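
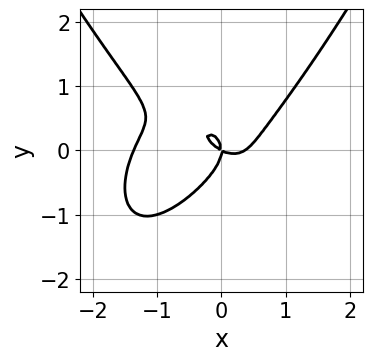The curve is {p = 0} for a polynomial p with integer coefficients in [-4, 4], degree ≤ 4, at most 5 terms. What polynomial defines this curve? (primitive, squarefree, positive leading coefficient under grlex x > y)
2*x^4 + 2*x^3 - 3*y^3 - x^2 - 2*x*y

(a) The degree is 4 — a generic line meets the curve in up to 4 points.
(b) Checking where it meets the axes: one y-axis crossing is at y = 0; it meets the x-axis at x = 0 (among the integer gridlines).
(c) Assembling these constraints gives the stated polynomial.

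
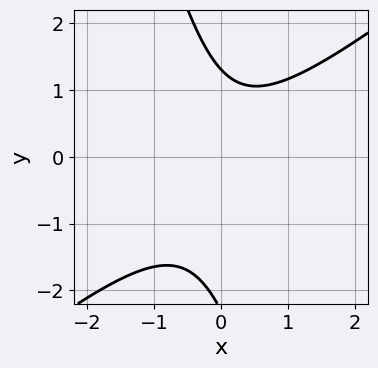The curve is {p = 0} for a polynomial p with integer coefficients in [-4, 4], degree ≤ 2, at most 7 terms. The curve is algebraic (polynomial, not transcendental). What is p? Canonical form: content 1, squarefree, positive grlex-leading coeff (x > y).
3*x^2 - 3*x*y - y^2 - y + 3

Degree: no degree-1 curve has this shape, so deg p = 2.
Against the integer gridlines: it misses every integer gridline on the x-axis.
Matching integer coefficients to the picture gives p.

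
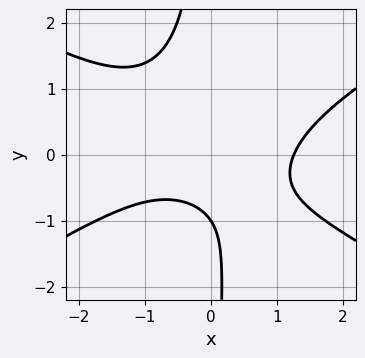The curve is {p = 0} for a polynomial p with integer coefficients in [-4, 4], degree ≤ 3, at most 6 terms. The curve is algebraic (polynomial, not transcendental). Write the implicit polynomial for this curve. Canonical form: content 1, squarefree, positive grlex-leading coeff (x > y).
(a) deg p = 3.
(b) From the visible intercepts: it meets the y-axis at y = -1 (among the integer gridlines).
(c) Putting this together gives p.

x^3 - 3*x*y^2 - 2*y - 2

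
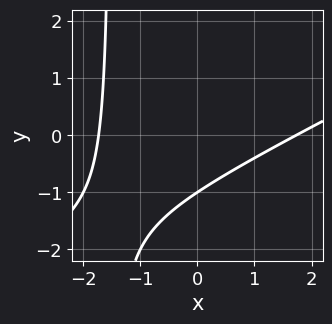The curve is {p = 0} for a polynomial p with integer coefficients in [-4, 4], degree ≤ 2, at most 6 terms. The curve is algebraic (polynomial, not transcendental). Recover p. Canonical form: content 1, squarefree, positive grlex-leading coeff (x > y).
(a) deg p = 2. No degree-1 curve has this shape.
(b) Reading off the gridlines: it meets the y-axis at y = -1 (among the integer gridlines).
(c) Matching integer coefficients to the picture gives p.

x^2 - 2*x*y - 3*y - 3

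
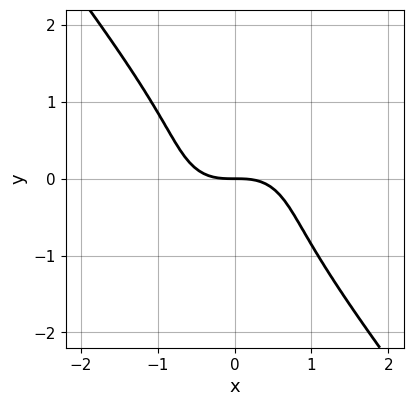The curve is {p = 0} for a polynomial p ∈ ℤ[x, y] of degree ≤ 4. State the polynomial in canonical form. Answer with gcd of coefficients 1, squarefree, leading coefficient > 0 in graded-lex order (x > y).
1. deg p = 3. A generic line meets the curve in up to 3 points.
2. Against the integer gridlines: one y-axis crossing is at y = 0; one x-axis crossing is at x = 0.
3. Putting this together gives p.

3*x^3 + 2*x*y^2 + 3*y^3 + 3*y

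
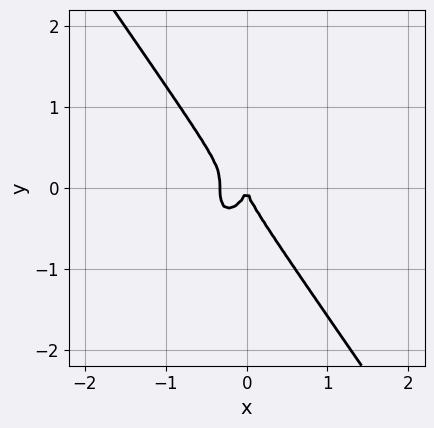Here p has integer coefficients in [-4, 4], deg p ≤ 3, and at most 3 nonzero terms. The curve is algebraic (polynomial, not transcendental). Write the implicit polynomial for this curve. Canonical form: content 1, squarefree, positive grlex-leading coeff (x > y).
3*x^3 + y^3 + x^2

The degree is 3 — no degree-2 curve has this shape.
Checking where it meets the axes: it crosses the y-axis at the gridline y = 0; it crosses the x-axis at the gridline x = 0.
Putting this together gives p.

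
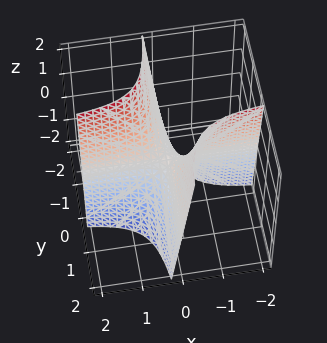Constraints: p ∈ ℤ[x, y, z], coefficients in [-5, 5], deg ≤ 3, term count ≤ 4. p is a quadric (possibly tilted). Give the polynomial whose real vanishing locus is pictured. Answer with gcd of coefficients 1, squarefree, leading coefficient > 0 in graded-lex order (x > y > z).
First, degree: a generic line meets the surface in up to 2 points, so deg p = 2.
Then, from the visible intercepts: it meets the z-axis at z = 0 (among the integer gridlines); the visible x-axis segment lies entirely on the surface; the visible y-axis segment lies entirely on the surface.
Finally, putting this together gives p.

4*x*y + z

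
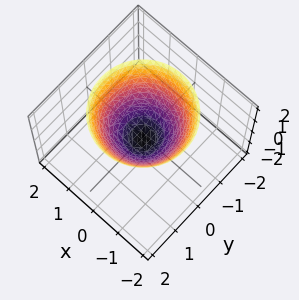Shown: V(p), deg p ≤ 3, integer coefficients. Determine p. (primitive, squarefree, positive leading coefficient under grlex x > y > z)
3*x^2 + 3*y^2 - 3*z - 1

(a) The degree is 2 — no degree-1 surface has this shape.
(b) Symmetry: every cross-section ⟂ z is a circle, so x, y appear only via x² + y².
(c) From the axis intercepts and sections: a circular section at z = 0 has radius between 0 and 1.
(d) Fitting integer coefficients to these (and the overall shape) gives p.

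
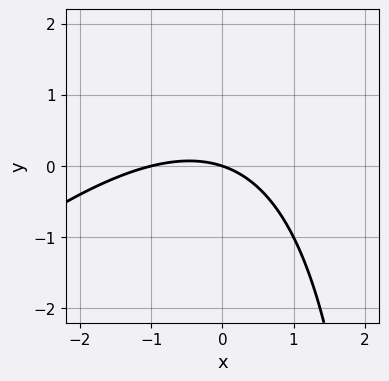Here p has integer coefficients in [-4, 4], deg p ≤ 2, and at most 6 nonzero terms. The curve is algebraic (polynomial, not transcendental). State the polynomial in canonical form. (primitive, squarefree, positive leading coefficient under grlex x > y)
x^2 - x*y + x + 3*y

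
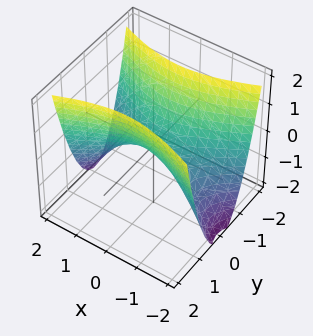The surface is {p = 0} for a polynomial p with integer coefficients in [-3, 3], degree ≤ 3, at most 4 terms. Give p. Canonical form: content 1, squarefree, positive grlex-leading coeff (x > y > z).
x^2 - 3*y^2 + 2*z

The degree is 2 — a hyperbolic paraboloid; a quadric.
Symmetries: it's symmetric under y → −y, forcing even powers of y; the x ↦ −x reflection is a symmetry, so x appears only in even powers.
Against the integer gridlines: one y-axis crossing is at y = 0; it meets the x-axis at x = 0 (among the integer gridlines); one z-axis crossing is at z = 0.
Assembling these constraints gives the stated polynomial.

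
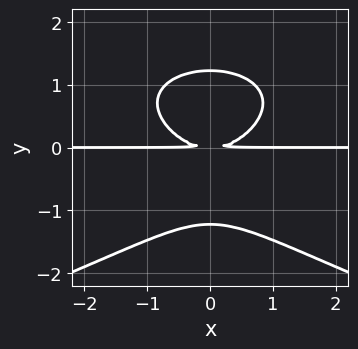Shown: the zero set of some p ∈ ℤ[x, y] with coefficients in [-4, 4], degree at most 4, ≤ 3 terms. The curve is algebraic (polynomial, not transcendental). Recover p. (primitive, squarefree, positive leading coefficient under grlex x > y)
2*y^4 + 2*x^2*y - 3*y^2

First, deg p = 4. A generic line meets the curve in up to 4 points.
Then, symmetries: it's symmetric under x → −x, forcing even powers of x.
Then, from the axis intercepts and sections: the visible x-axis segment lies entirely on the curve.
Finally, the integer polynomial consistent with all of this is the stated p.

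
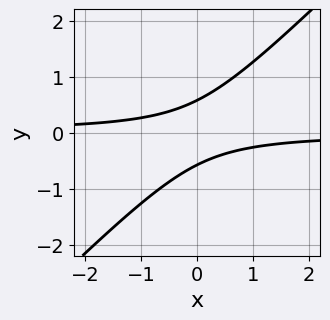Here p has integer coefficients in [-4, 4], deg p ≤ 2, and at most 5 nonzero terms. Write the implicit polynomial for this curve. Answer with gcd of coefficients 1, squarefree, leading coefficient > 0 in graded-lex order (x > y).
(a) deg p = 2. No degree-1 curve has this shape.
(b) Reading off the gridlines: no x-intercept at any integer in the box.
(c) Assembling these constraints gives the stated polynomial.

3*x*y - 3*y^2 + 1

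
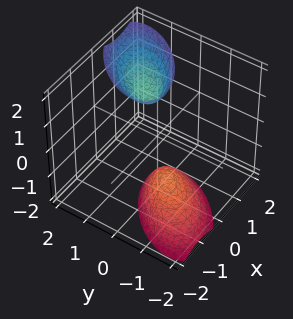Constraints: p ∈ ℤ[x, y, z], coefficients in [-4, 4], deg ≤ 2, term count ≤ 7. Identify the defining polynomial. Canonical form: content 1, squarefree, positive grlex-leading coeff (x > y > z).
3*x^2 - 3*x*y + 3*y^2 - 2*y*z - z^2 + 2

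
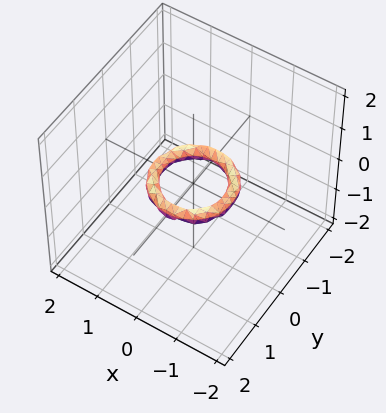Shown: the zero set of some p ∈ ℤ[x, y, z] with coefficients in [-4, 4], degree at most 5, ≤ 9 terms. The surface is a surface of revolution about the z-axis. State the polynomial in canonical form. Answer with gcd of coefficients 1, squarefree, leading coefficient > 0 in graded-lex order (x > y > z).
2*x^4 + 4*x^2*y^2 + 2*y^4 - 3*x^2 - 3*y^2 + 3*z^2 + 1

First, deg p = 4. The shape is more complex than any degree-3 surface.
Next, symmetries: rotational symmetry about the z-axis ⇒ p depends on x, y only through x² + y².
Next, against the integer gridlines: the y-axis gridline crossings are at y ∈ {-1, 1}; the x-axis gridline crossings are at x ∈ {-1, 1}.
Finally, putting this together gives p.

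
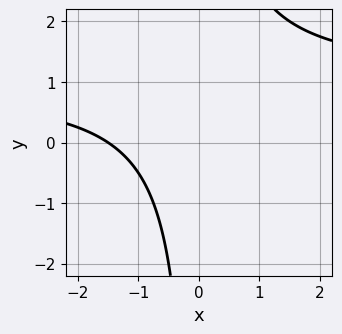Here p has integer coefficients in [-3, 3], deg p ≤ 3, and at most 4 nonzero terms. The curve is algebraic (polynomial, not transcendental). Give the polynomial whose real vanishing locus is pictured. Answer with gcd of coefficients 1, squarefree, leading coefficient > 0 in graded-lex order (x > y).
2*x*y - 2*x - 3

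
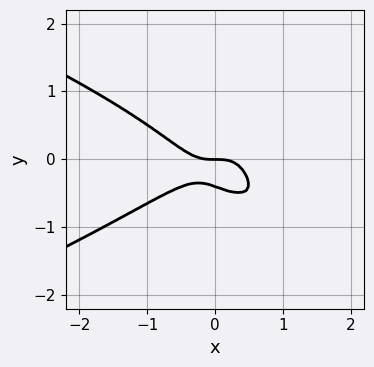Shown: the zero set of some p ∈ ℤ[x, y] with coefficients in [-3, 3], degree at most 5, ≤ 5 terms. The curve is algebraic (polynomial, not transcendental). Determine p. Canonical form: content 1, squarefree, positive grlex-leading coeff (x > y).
3*y^4 + 2*x^3 - 3*x*y^2 + 2*y^2 + y

First, deg p = 4. No degree-3 curve has this shape.
Then, against the integer gridlines: it meets the y-axis at y = 0 (among the integer gridlines); it meets the x-axis at x = 0 (among the integer gridlines).
Finally, matching integer coefficients to the picture gives p.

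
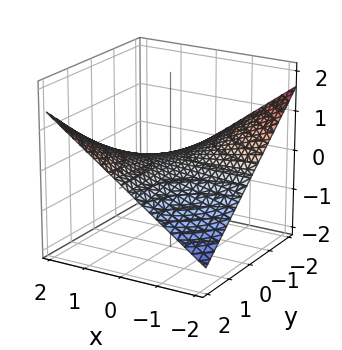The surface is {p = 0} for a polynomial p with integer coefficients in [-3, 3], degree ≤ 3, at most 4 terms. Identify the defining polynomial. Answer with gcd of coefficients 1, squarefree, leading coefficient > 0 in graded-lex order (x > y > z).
x*y - 3*z

deg p = 2. A hyperbolic paraboloid; a quadric.
From the visible intercepts: every point of the y-axis in the box is on the surface; one z-axis crossing is at z = 0; every point of the x-axis in the box is on the surface.
These observations pin down the coefficients.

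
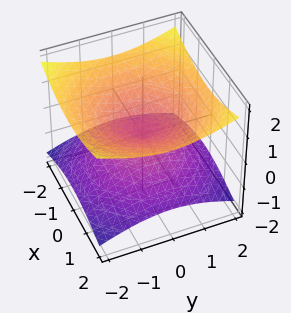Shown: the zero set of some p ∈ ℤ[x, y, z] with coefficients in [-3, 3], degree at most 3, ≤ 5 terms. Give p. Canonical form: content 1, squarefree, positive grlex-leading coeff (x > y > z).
x^2 + y^2 - 3*z^2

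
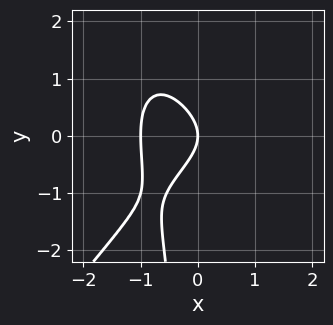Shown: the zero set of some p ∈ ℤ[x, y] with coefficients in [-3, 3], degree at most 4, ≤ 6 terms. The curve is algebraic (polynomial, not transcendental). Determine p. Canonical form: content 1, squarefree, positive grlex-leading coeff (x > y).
2*x^4 - x*y^3 + x*y^2 + 2*y^2 + 2*x

Degree: the shape is more complex than any degree-3 curve, so deg p = 4.
Reading off the gridlines: one y-axis crossing is at y = 0; among the integer gridlines, it crosses the x-axis at x ∈ {-1, 0}.
The integer polynomial consistent with all of this is the stated p.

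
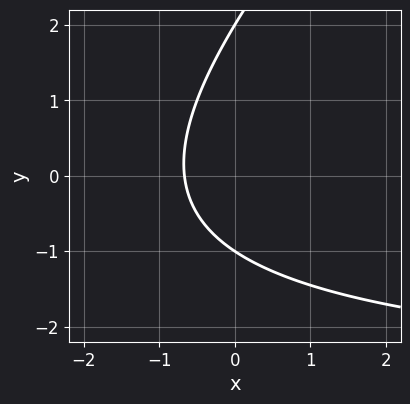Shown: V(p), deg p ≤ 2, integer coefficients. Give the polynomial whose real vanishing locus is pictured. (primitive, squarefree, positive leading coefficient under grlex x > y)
(a) Degree: a generic line meets the curve in up to 2 points, so deg p = 2.
(b) Observable constraints: the y-axis gridline crossings are at y ∈ {-1, 2}.
(c) These observations pin down the coefficients.

x*y - y^2 + 3*x + y + 2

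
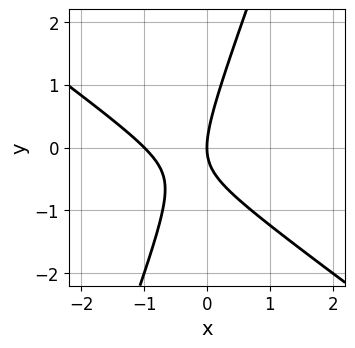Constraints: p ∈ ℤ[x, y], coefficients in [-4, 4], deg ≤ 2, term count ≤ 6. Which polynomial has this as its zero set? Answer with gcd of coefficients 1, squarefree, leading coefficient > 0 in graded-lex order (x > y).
2*x^2 + 2*x*y - y^2 + 2*x

1. Degree: a generic line meets the curve in up to 2 points, so deg p = 2.
2. Observable constraints: among the integer gridlines, it crosses the x-axis at x ∈ {-1, 0}; one y-axis crossing is at y = 0.
3. Matching integer coefficients to the picture gives p.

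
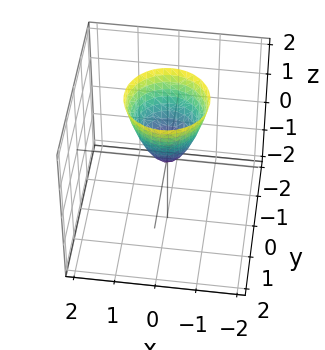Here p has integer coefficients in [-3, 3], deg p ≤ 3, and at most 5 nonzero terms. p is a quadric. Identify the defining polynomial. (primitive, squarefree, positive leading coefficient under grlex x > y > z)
First, degree: a single bowl opening along one axis; a quadric, so deg p = 2.
Next, symmetry: every cross-section ⟂ z is a circle, so x, y appear only via x² + y².
Then, against the integer gridlines: a circular section at z = 1 has radius between 0 and 1; it meets the y-axis at y = 0 (among the integer gridlines); one z-axis crossing is at z = 0; it crosses the x-axis at the gridline x = 0.
Finally, together with the visible shape, these determine p as stated.

2*x^2 + 2*y^2 - z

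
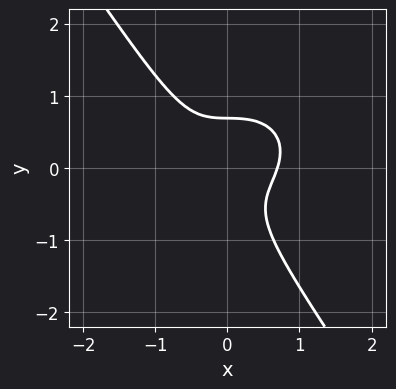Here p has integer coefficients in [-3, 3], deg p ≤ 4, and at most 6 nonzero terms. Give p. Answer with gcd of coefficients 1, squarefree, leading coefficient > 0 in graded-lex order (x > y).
3*x^3 + 3*x*y^2 + 3*y^3 - 2*x*y - 1

1. deg p = 3. No degree-2 curve has this shape.
2. Putting this together gives p.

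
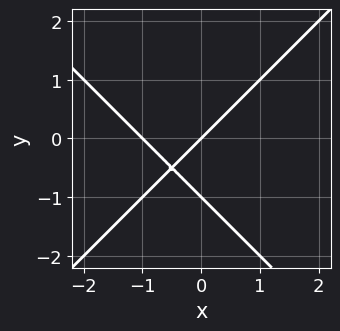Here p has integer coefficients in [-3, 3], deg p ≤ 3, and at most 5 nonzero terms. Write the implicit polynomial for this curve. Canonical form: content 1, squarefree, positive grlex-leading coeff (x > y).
(a) Degree: no degree-1 curve has this shape, so deg p = 2.
(b) From the axis intercepts and sections: among the integer gridlines, it crosses the x-axis at x ∈ {-1, 0}; among the integer gridlines, it crosses the y-axis at y ∈ {-1, 0}.
(c) Together with the visible shape, these determine p as stated.

x^2 - y^2 + x - y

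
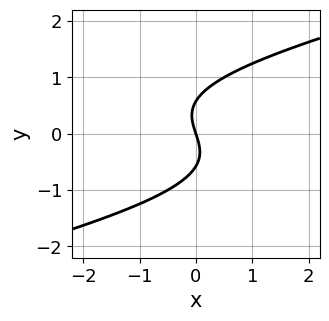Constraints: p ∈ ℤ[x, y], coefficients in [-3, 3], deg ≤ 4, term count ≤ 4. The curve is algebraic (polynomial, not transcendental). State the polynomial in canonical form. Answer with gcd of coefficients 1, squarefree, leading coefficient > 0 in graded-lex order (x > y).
1. deg p = 3.
2. Observable constraints: it crosses the x-axis at the gridline x = 0; one y-axis crossing is at y = 0.
3. Together with the visible shape, these determine p as stated.

x*y^2 - 3*y^3 + 3*x + y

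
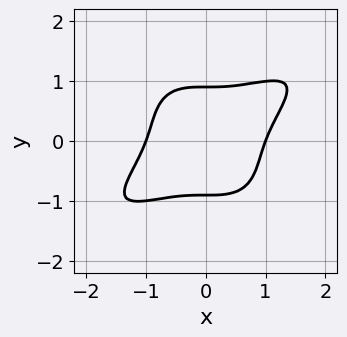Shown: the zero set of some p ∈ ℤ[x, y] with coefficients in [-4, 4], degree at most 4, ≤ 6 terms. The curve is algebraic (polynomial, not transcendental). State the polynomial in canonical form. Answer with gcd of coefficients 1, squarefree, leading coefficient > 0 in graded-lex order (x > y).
The degree is 4 — a generic line meets the curve in up to 4 points.
From the axis intercepts and sections: the x-axis gridline crossings are at x ∈ {-1, 1}.
Solving for integer coefficients yields p as stated.

2*x^4 - 3*x^3*y + 3*y^4 - 2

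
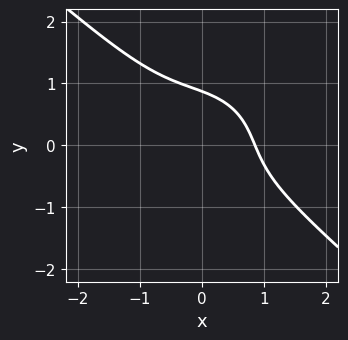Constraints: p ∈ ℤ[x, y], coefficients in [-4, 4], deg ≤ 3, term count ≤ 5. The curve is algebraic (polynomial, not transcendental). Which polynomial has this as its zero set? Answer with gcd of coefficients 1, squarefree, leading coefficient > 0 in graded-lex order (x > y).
The degree is 3 — a generic line meets the curve in up to 3 points.
Matching integer coefficients to the picture gives p.

2*x^3 + 3*y^3 + x^2 + 3*x*y - 2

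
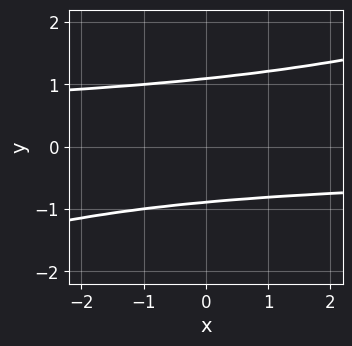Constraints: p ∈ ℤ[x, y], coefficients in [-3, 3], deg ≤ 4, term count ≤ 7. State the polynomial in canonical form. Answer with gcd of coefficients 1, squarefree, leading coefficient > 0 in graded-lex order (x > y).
deg p = 4. The shape is more complex than any degree-3 curve.
From the axis intercepts and sections: no x-intercept at any integer in the box.
Putting this together gives p.

x*y^3 - 3*y^4 + y^2 + y + 2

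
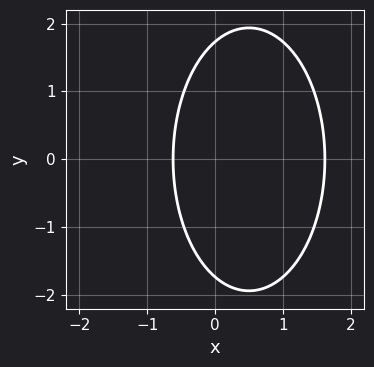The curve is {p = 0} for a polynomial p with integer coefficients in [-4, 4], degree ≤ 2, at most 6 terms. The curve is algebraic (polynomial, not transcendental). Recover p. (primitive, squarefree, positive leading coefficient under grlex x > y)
3*x^2 + y^2 - 3*x - 3

1. Degree: no degree-1 curve has this shape, so deg p = 2.
2. Symmetries: the y ↦ −y reflection is a symmetry, so y appears only in even powers.
3. Solving for integer coefficients yields p as stated.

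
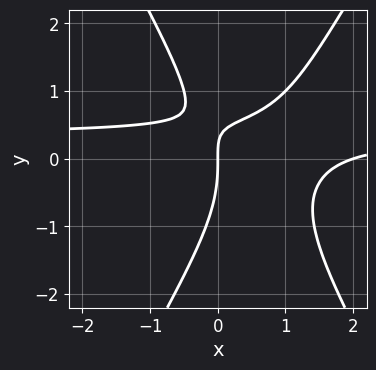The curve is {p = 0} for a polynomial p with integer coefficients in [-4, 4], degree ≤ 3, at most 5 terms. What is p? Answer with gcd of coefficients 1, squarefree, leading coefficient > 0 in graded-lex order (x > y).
(a) deg p = 3.
(b) Reading off the gridlines: among the integer gridlines, it crosses the x-axis at x ∈ {0, 2}; it crosses the y-axis at the gridline y = 0.
(c) The integer polynomial consistent with all of this is the stated p.

3*x^2*y - y^3 - x^2 - 3*x*y + 2*x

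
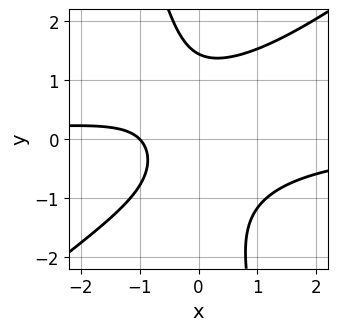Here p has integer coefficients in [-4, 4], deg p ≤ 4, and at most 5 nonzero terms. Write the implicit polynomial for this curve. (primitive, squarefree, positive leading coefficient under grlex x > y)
3*x^2*y - 3*x*y^2 - y^3 + 3*x + 3

1. deg p = 3. A generic line meets the curve in up to 3 points.
2. Against the integer gridlines: it meets the x-axis at x = -1 (among the integer gridlines).
3. Assembling these constraints gives the stated polynomial.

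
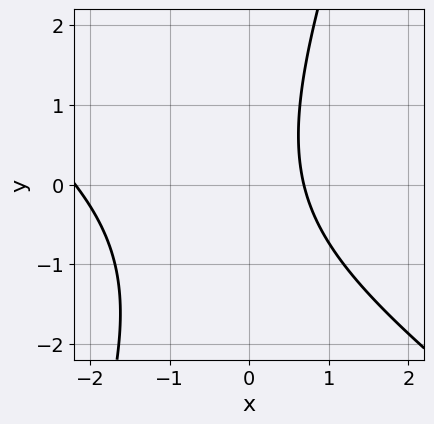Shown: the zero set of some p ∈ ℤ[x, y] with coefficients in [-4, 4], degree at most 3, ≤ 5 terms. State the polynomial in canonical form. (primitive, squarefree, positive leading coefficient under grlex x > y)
1. Degree: no degree-1 curve has this shape, so deg p = 2.
2. From the visible intercepts: no y-intercept at any integer in the box.
3. Matching integer coefficients to the picture gives p.

2*x^2 + 2*x*y - y^2 + 3*x - 3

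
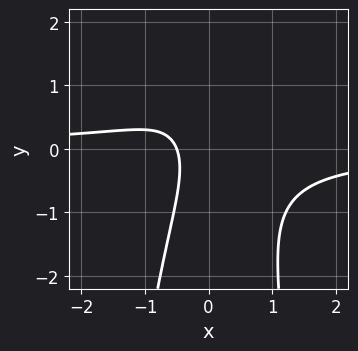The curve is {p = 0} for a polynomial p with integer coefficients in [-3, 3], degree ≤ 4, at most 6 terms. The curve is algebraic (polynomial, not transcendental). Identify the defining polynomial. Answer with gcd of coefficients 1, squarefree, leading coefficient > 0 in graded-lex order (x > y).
1. The degree is 3 — the shape is more complex than any degree-2 curve.
2. From the visible intercepts: it misses every integer gridline on the y-axis.
3. Matching integer coefficients to the picture gives p.

3*x^2*y + y^2 + 2*x + 1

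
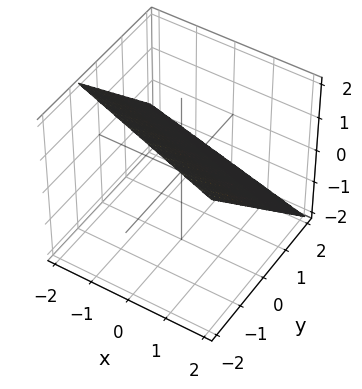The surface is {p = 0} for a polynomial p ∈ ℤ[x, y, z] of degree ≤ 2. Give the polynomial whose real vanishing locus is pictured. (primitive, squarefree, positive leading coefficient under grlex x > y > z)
1. deg p = 1. The surface is flat (a plane).
2. From the axis intercepts and sections: it crosses the x-axis at the gridline x = 2.
3. Together with the visible shape, these determine p as stated.

x + 3*y + 3*z - 2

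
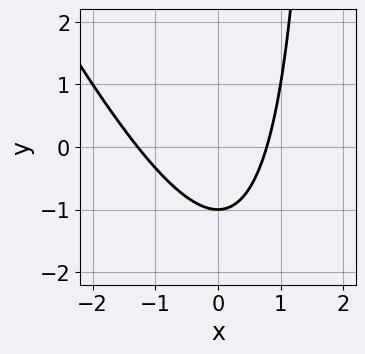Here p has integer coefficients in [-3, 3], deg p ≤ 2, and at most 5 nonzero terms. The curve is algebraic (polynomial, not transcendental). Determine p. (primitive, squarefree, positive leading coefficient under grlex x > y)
(a) The degree is 2 — a generic line meets the curve in up to 2 points.
(b) From the visible intercepts: one y-axis crossing is at y = -1.
(c) Putting this together gives p.

2*x^2 + x*y + x - 2*y - 2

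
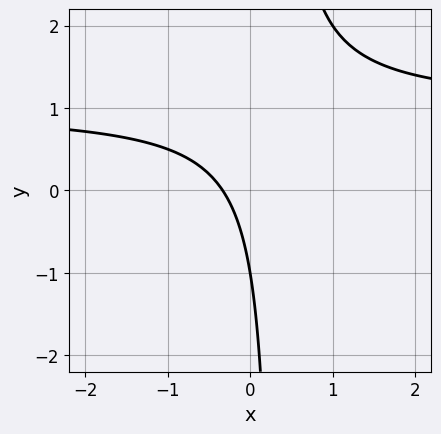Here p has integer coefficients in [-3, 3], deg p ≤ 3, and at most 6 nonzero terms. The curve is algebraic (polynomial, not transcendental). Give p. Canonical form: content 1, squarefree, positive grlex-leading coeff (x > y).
First, degree: the shape is more complex than any degree-1 curve, so deg p = 2.
Then, from the axis intercepts and sections: it meets the y-axis at y = -1 (among the integer gridlines).
Finally, putting this together gives p.

3*x*y - 3*x - y - 1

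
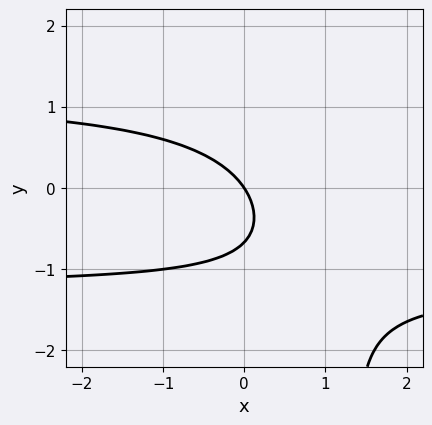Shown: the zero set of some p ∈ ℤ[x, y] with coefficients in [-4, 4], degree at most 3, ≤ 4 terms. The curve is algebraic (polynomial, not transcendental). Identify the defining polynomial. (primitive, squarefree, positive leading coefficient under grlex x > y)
1. Degree: a generic line meets the curve in up to 3 points, so deg p = 3.
2. From the axis intercepts and sections: one y-axis crossing is at y = 0; it crosses the x-axis at the gridline x = 0.
3. Assembling these constraints gives the stated polynomial.

2*x*y^2 - 3*y^2 - 3*x - 2*y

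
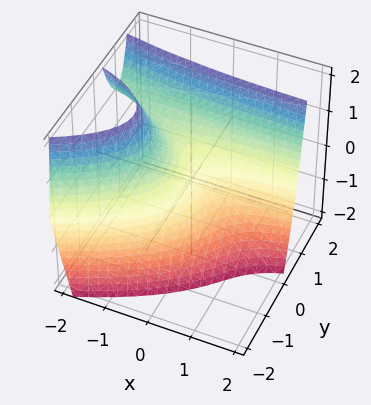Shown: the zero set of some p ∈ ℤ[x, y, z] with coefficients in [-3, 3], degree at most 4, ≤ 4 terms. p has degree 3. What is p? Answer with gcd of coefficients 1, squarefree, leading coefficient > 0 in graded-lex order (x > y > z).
First, degree: a generic line meets the surface in up to 3 points, so deg p = 3.
Then, reading off the gridlines: it crosses the z-axis at the gridline z = 0; one y-axis crossing is at y = 0; one x-axis crossing is at x = 0.
Finally, solving for integer coefficients yields p as stated.

2*y^3 + 3*x*y - 3*x - 2*z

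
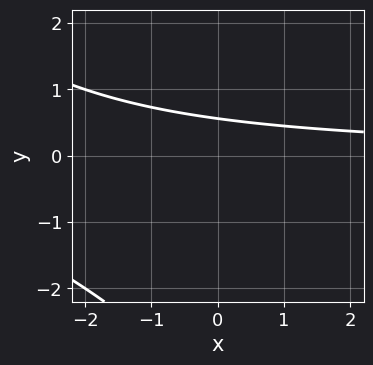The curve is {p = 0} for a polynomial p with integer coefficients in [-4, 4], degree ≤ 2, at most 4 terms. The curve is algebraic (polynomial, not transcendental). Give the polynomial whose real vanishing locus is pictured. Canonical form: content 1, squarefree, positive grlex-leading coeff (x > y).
x*y + y^2 + 3*y - 2

First, degree: the shape is more complex than any degree-1 curve, so deg p = 2.
Next, from the axis intercepts and sections: the curve avoids every integer x-axis point in the box.
Finally, matching integer coefficients to the picture gives p.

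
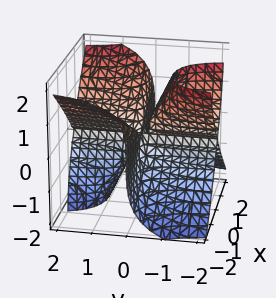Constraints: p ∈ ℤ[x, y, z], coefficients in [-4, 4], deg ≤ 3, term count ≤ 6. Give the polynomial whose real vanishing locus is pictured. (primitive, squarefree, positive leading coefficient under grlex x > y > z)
3*x^2*y + x*y*z - 2*y*z^2 - z^3

(a) The picture has 3 separate pieces.
(b) Degree: no degree-2 surface has this shape, so deg p = 3.
(c) Reading off the gridlines: one z-axis crossing is at z = 0; every point of the x-axis in the box is on the surface.
(d) Putting this together gives p.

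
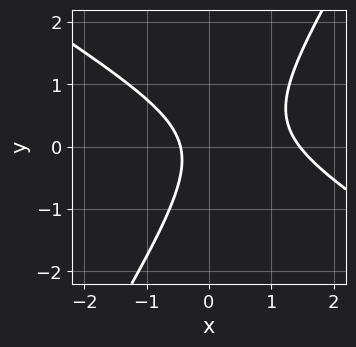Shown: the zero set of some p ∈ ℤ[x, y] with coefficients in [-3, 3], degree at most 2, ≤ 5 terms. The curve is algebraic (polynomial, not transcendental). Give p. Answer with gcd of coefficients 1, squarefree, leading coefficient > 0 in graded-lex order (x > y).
(a) deg p = 2. No degree-1 curve has this shape.
(b) Against the integer gridlines: the curve avoids every integer y-axis point in the box.
(c) Putting this together gives p.

3*x^2 + 3*x*y - 3*y^2 - 3*x - 2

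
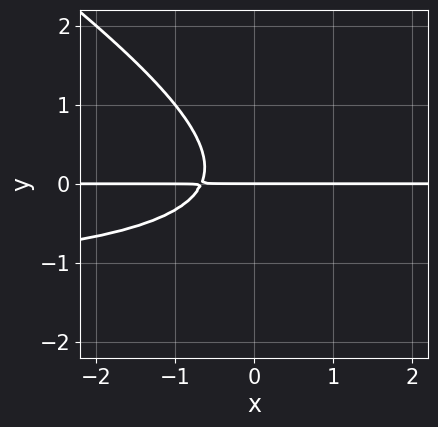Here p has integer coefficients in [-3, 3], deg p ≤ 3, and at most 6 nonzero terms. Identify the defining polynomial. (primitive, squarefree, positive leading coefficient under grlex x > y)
2*x*y^2 + 3*y^3 + 3*x*y + 2*y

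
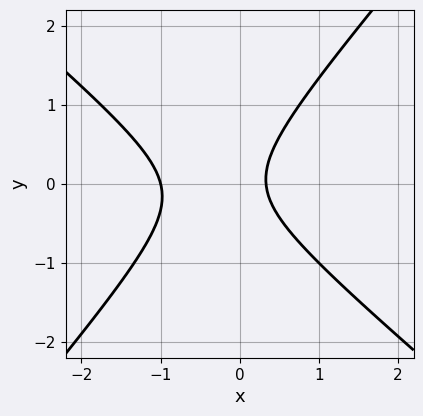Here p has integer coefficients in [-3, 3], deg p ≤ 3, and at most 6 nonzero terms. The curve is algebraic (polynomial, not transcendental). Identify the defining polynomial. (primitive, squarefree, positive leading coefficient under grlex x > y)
1. Degree: no degree-1 curve has this shape, so deg p = 2.
2. Reading off the gridlines: it misses every integer gridline on the y-axis; it meets the x-axis at x = -1 (among the integer gridlines).
3. Assembling these constraints gives the stated polynomial.

3*x^2 + x*y - 3*y^2 + 2*x - 1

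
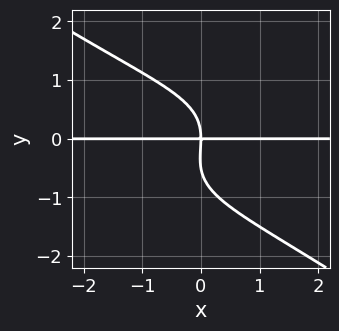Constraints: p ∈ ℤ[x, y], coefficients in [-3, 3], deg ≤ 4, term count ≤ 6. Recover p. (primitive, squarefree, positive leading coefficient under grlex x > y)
x^2*y^2 - 2*y^4 - y^3 - 3*x*y

First, deg p = 4. The shape is more complex than any degree-3 curve.
Then, observable constraints: the visible x-axis segment lies entirely on the curve; it crosses the y-axis at the gridline y = 0.
Finally, assembling these constraints gives the stated polynomial.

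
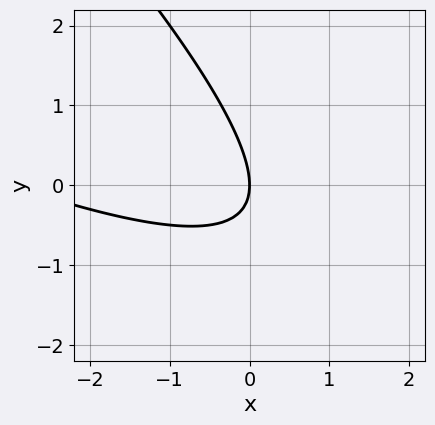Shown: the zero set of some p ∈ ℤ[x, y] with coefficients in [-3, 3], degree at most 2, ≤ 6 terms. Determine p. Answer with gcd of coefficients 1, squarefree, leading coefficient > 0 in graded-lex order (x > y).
First, the degree is 2 — no degree-1 curve has this shape.
Then, reading off the gridlines: it crosses the x-axis at the gridline x = 0; one y-axis crossing is at y = 0.
Finally, fitting integer coefficients to these (and the overall shape) gives p.

x^2 + 3*x*y + 2*y^2 + 3*x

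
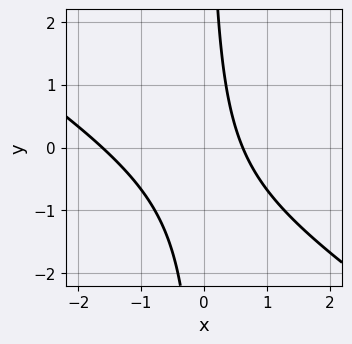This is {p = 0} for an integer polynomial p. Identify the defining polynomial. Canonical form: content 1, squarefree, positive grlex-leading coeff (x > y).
2*x^2 + 3*x*y + 2*x - 2

1. Degree: the shape is more complex than any degree-1 curve, so deg p = 2.
2. From the visible intercepts: it misses every integer gridline on the y-axis.
3. Together with the visible shape, these determine p as stated.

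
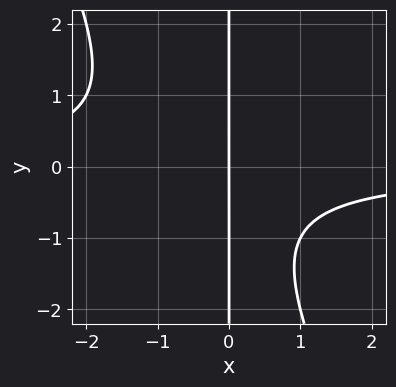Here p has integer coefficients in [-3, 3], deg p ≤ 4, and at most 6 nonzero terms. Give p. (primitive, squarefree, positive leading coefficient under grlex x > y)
2*x^2*y + x*y^2 + x*y + 2*x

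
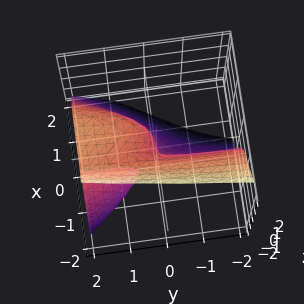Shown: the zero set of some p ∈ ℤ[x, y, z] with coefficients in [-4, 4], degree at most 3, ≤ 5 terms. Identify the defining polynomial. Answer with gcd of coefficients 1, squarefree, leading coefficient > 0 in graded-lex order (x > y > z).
3*x^3 + 2*x*y*z + z^3 - 3*x*y - y

(a) I count 2 distinct pieces. They look like related sheets of one shape, so recover p as a whole.
(b) deg p = 3. The shape is more complex than any degree-2 surface.
(c) From the axis intercepts and sections: it meets the x-axis at x = 0 (among the integer gridlines); one y-axis crossing is at y = 0; it meets the z-axis at z = 0 (among the integer gridlines).
(d) Fitting integer coefficients to these (and the overall shape) gives p.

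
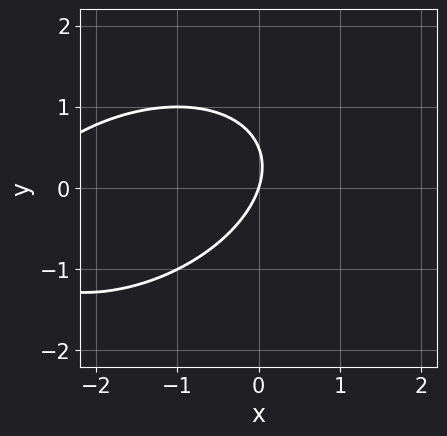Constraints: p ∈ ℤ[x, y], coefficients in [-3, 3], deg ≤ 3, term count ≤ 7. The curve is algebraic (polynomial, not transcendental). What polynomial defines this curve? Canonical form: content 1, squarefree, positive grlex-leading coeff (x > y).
First, deg p = 2. A generic line meets the curve in up to 2 points.
Then, from the axis intercepts and sections: it crosses the x-axis at the gridline x = 0; it meets the y-axis at y = 0 (among the integer gridlines).
Finally, solving for integer coefficients yields p as stated.

x^2 - x*y + 2*y^2 + 3*x - y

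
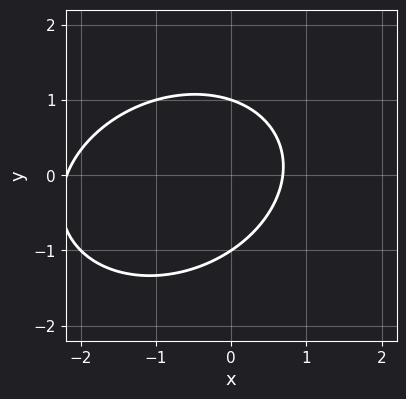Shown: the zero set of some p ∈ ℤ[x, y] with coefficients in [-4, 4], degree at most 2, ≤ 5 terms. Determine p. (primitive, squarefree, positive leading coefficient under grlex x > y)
1. The degree is 2 — the shape is more complex than any degree-1 curve.
2. Observable constraints: among the integer gridlines, it crosses the y-axis at y ∈ {-1, 1}.
3. The integer polynomial consistent with all of this is the stated p.

2*x^2 - x*y + 3*y^2 + 3*x - 3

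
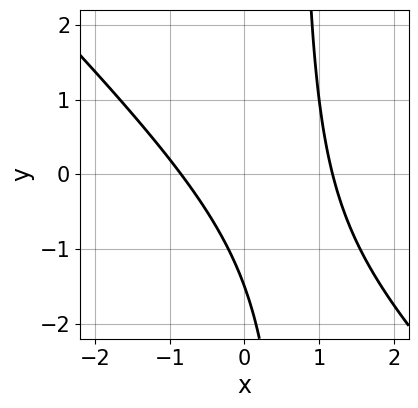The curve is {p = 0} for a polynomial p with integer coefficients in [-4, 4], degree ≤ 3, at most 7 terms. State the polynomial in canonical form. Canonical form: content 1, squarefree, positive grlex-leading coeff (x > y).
3*x^2 + 3*x*y - x - 2*y - 3

1. Degree: a generic line meets the curve in up to 2 points, so deg p = 2.
2. Solving for integer coefficients yields p as stated.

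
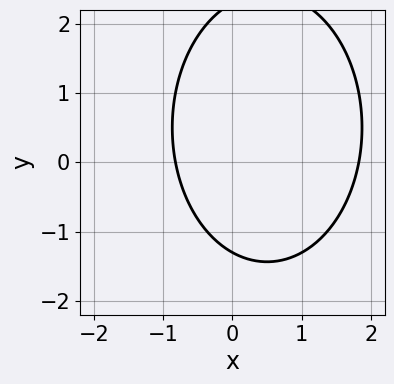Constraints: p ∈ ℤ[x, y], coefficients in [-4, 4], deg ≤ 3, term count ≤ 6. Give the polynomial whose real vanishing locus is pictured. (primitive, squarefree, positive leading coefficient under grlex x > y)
Degree: no degree-1 curve has this shape, so deg p = 2.
Putting this together gives p.

2*x^2 + y^2 - 2*x - y - 3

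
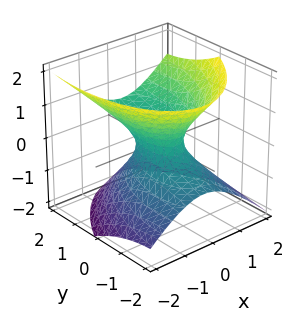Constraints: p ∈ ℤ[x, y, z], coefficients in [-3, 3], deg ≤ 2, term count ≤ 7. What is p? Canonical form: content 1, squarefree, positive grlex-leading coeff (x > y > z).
3*x^2 - x*y + y^2 - 2*y*z - 3*z^2 - 1

1. The degree is 2 — a generic line meets the surface in up to 2 points.
2. Checking where it meets the axes: it misses every integer gridline on the z-axis; among the integer gridlines, it crosses the y-axis at y ∈ {-1, 1}.
3. Assembling these constraints gives the stated polynomial.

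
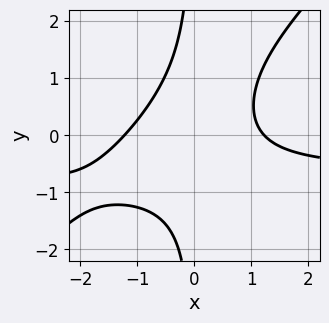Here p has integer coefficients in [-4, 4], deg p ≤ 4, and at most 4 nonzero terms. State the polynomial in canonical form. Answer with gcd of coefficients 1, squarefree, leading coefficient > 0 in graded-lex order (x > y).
3*x^2*y - 3*x*y^2 + 2*x^2 - 3

The degree is 3 — no degree-2 curve has this shape.
Checking where it meets the axes: it misses every integer gridline on the y-axis.
Assembling these constraints gives the stated polynomial.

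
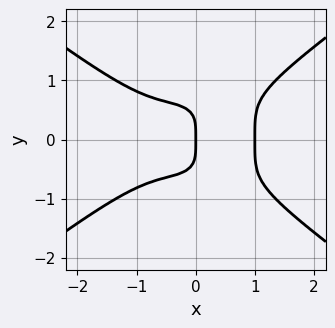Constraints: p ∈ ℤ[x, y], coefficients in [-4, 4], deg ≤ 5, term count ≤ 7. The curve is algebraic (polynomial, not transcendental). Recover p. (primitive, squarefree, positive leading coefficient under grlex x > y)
(a) Degree: the shape is more complex than any degree-3 curve, so deg p = 4.
(b) Symmetries: it's symmetric under y → −y, forcing even powers of y.
(c) From the axis intercepts and sections: the x-axis gridline crossings are at x ∈ {0, 1}; it crosses the y-axis at the gridline y = 0.
(d) Fitting integer coefficients to these (and the overall shape) gives p.

2*x^4 - 2*x^2*y^2 - 3*y^4 + 2*x*y^2 - 2*x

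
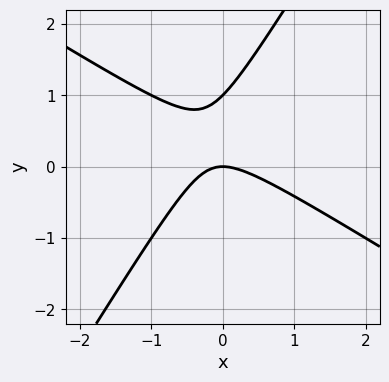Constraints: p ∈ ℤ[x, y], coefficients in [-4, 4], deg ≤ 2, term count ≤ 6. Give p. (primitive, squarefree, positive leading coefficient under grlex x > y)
1. Degree: a generic line meets the curve in up to 2 points, so deg p = 2.
2. Observable constraints: among the integer gridlines, it crosses the y-axis at y ∈ {0, 1}; it meets the x-axis at x = 0 (among the integer gridlines).
3. These observations pin down the coefficients.

x^2 + x*y - y^2 + y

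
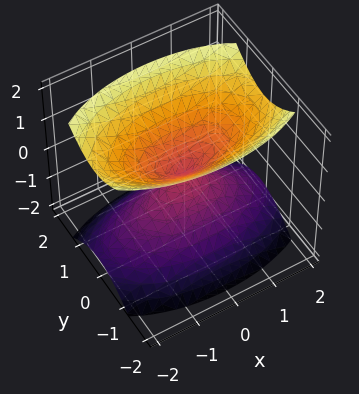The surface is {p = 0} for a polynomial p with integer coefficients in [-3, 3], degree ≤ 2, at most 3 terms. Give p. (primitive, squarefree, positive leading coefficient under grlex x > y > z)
x^2 + 3*y^2 - 2*z^2

First, I count 2 distinct pieces. Treating them together as one polynomial.
Then, degree: a double cone through the origin; a quadric, so deg p = 2.
Then, symmetries: mirror symmetry z ↦ −z ⇒ only even powers of z; the x ↦ −x reflection is a symmetry, so x appears only in even powers; the y ↦ −y reflection is a symmetry, so y appears only in even powers.
Then, from the visible intercepts: one y-axis crossing is at y = 0; it meets the x-axis at x = 0 (among the integer gridlines); one z-axis crossing is at z = 0.
Finally, matching integer coefficients to the picture gives p.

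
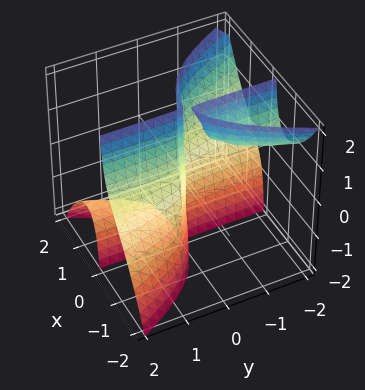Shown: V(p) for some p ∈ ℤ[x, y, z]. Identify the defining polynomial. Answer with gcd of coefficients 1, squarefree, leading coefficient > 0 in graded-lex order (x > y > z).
First, the picture has 3 separate pieces.
Then, deg p = 3.
Next, against the integer gridlines: one x-axis crossing is at x = 0; one y-axis crossing is at y = 0; the visible z-axis segment lies entirely on the surface.
Finally, these observations pin down the coefficients.

3*x^3 + 3*x*y*z + y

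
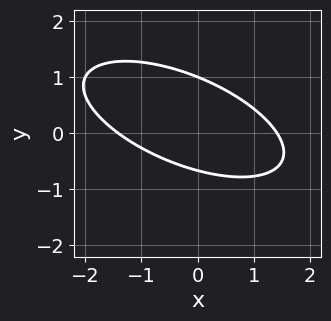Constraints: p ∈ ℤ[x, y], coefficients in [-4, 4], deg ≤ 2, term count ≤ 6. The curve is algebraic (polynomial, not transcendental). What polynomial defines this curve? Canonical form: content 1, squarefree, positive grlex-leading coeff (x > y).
x^2 + 2*x*y + 3*y^2 - y - 2

(a) The degree is 2 — no degree-1 curve has this shape.
(b) Reading off the gridlines: it meets the y-axis at y = 1 (among the integer gridlines).
(c) Fitting integer coefficients to these (and the overall shape) gives p.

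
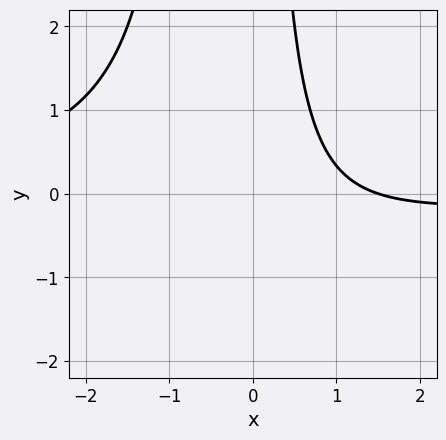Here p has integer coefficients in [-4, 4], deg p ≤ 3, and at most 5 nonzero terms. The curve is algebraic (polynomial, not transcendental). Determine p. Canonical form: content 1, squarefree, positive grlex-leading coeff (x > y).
deg p = 3. The shape is more complex than any degree-2 curve.
From the visible intercepts: the curve avoids every integer y-axis point in the box.
Together with the visible shape, these determine p as stated.

2*x^2*y + x*y + 2*x - 3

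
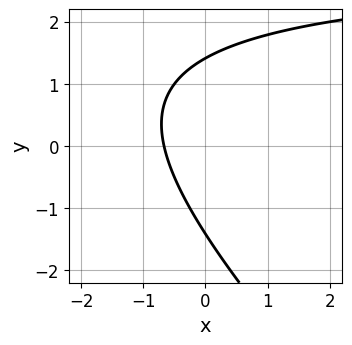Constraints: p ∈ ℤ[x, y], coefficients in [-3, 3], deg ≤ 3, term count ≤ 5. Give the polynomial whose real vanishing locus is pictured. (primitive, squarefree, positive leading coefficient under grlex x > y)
Degree: a generic line meets the curve in up to 2 points, so deg p = 2.
Matching integer coefficients to the picture gives p.

x*y + y^2 - 3*x - 2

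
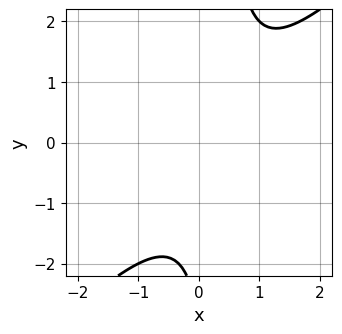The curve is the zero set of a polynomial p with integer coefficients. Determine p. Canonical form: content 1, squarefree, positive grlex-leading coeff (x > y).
First, the degree is 2 — no degree-1 curve has this shape.
Next, observable constraints: it misses every integer gridline on the y-axis; the curve avoids every integer x-axis point in the box.
Finally, these observations pin down the coefficients.

3*x^2 - 3*x*y - 2*x + y + 3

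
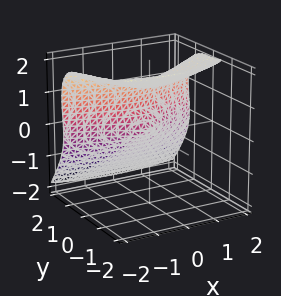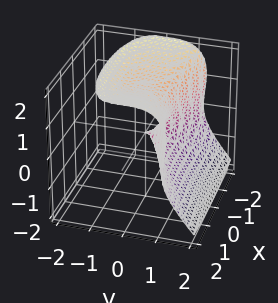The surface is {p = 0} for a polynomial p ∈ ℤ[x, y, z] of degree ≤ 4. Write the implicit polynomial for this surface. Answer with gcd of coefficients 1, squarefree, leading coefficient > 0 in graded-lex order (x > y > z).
3*y^3 + 2*z^3 - x^2 - 3*z^2

First, deg p = 3.
Then, checking where it meets the axes: it meets the z-axis at z = 0 (among the integer gridlines); one y-axis crossing is at y = 0; it crosses the x-axis at the gridline x = 0.
Finally, fitting integer coefficients to these (and the overall shape) gives p.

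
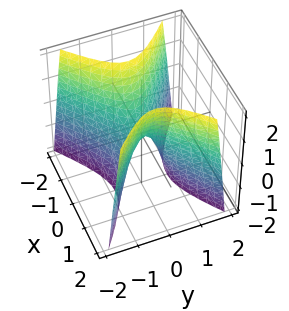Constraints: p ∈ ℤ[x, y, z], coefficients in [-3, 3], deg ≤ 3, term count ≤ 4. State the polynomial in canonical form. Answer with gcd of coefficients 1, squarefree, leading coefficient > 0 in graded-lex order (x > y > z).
2*x^2 - 3*y^2 - z

(a) deg p = 2. A saddle surface; a quadric.
(b) Symmetries: it's symmetric under x → −x, forcing even powers of x; it's symmetric under y → −y, forcing even powers of y.
(c) Checking where it meets the axes: it meets the y-axis at y = 0 (among the integer gridlines); it crosses the x-axis at the gridline x = 0; it crosses the z-axis at the gridline z = 0.
(d) These observations pin down the coefficients.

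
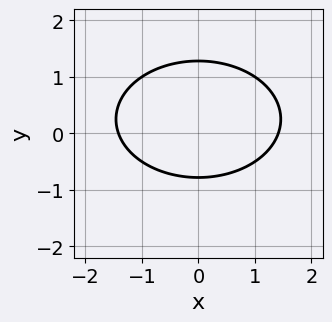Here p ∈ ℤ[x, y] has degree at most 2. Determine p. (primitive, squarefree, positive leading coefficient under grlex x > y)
x^2 + 2*y^2 - y - 2

deg p = 2. No degree-1 curve has this shape.
Symmetries: the x ↦ −x reflection is a symmetry, so x appears only in even powers.
Putting this together gives p.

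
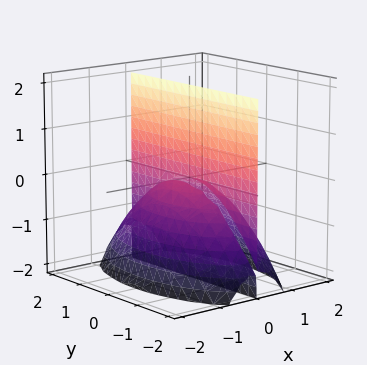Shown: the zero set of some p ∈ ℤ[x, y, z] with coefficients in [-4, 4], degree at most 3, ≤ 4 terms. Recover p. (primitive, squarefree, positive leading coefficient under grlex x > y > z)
3*x^3 + x*y^2 + 3*x*z

First, I count 2 distinct pieces. Treating them together as one polynomial.
Then, degree: the shape is more complex than any degree-2 surface, so deg p = 3.
Then, from the axis intercepts and sections: it crosses the x-axis at the gridline x = 0; the visible z-axis segment lies entirely on the surface; the visible y-axis segment lies entirely on the surface.
Finally, these observations pin down the coefficients.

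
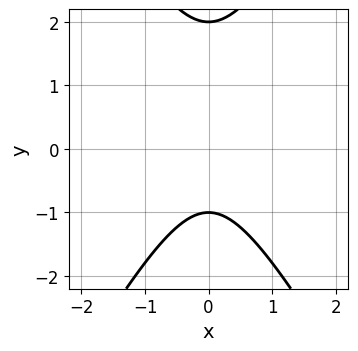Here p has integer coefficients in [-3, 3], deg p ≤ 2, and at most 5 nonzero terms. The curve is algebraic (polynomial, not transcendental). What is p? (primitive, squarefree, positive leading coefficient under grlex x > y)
1. deg p = 2. A generic line meets the curve in up to 2 points.
2. Symmetries: mirror symmetry x ↦ −x ⇒ only even powers of x.
3. Reading off the gridlines: among the integer gridlines, it crosses the y-axis at y ∈ {-1, 2}; it misses every integer gridline on the x-axis.
4. The integer polynomial consistent with all of this is the stated p.

3*x^2 - y^2 + y + 2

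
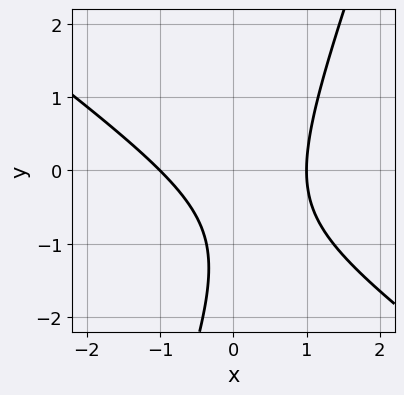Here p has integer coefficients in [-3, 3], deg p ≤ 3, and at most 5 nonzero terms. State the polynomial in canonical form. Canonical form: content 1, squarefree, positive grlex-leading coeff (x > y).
2*x^2 + 2*x*y - y^2 - 2*y - 2

deg p = 2. No degree-1 curve has this shape.
Checking where it meets the axes: no y-intercept at any integer in the box; the x-axis gridline crossings are at x ∈ {-1, 1}.
The integer polynomial consistent with all of this is the stated p.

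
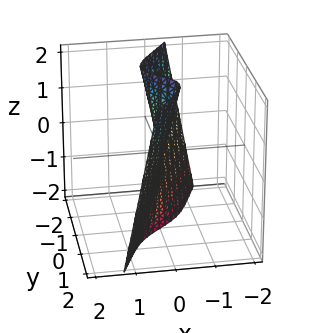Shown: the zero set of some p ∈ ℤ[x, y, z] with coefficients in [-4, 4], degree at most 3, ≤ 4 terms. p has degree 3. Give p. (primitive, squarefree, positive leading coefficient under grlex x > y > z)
1. deg p = 3.
2. From the axis intercepts and sections: the visible z-axis segment lies entirely on the surface; it crosses the x-axis at the gridline x = 0.
3. Solving for integer coefficients yields p as stated.

2*x*y^2 - y^3 + y*z + 2*x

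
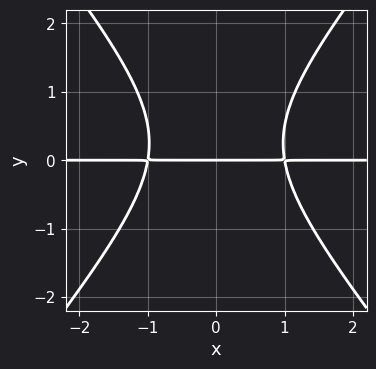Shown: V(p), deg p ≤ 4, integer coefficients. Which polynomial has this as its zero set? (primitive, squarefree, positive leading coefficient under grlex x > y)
First, degree: the shape is more complex than any degree-2 curve, so deg p = 3.
Then, symmetries: the x ↦ −x reflection is a symmetry, so x appears only in even powers.
Then, from the visible intercepts: every point of the x-axis in the box is on the curve; it crosses the y-axis at the gridline y = 0.
Finally, assembling these constraints gives the stated polynomial.

3*x^2*y - 2*y^3 + y^2 - 3*y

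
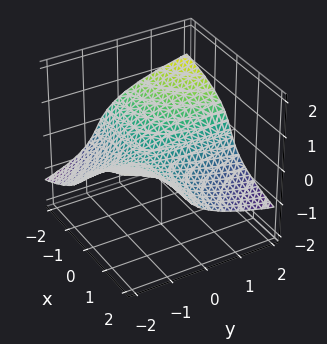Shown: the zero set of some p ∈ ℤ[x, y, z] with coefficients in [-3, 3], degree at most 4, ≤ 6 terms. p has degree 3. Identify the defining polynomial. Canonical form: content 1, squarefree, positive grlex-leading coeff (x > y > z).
x*z^2 - 3*z^3 - 2*x*y - x - 3*z

First, deg p = 3. A generic line meets the surface in up to 3 points.
Next, against the integer gridlines: the visible y-axis segment lies entirely on the surface; one x-axis crossing is at x = 0; one z-axis crossing is at z = 0.
Finally, matching integer coefficients to the picture gives p.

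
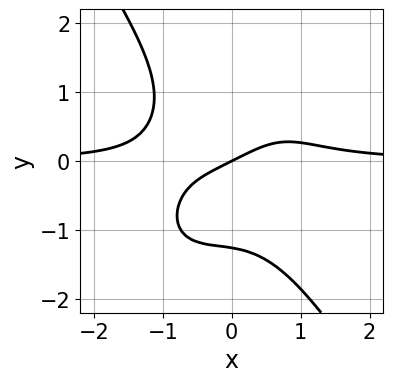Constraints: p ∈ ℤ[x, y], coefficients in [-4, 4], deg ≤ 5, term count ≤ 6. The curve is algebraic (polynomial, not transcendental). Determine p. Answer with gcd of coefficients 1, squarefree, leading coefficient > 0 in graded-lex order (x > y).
First, degree: the shape is more complex than any degree-3 curve, so deg p = 4.
Next, observable constraints: it crosses the y-axis at the gridline y = 0; one x-axis crossing is at x = 0.
Finally, the integer polynomial consistent with all of this is the stated p.

2*x^3*y - x^2*y^2 + y^4 - x + 2*y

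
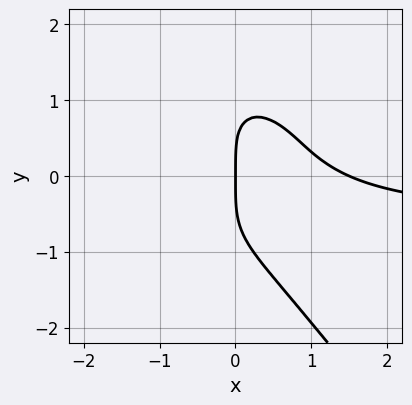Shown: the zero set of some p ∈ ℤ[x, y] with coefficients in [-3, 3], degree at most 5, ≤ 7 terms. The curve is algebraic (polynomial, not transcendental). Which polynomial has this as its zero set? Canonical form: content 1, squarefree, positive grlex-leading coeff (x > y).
x*y^3 + y^4 + 3*x^2*y + 2*x^2 - 3*x

The degree is 4 — a generic line meets the curve in up to 4 points.
Checking where it meets the axes: one y-axis crossing is at y = 0; it crosses the x-axis at the gridline x = 0.
Putting this together gives p.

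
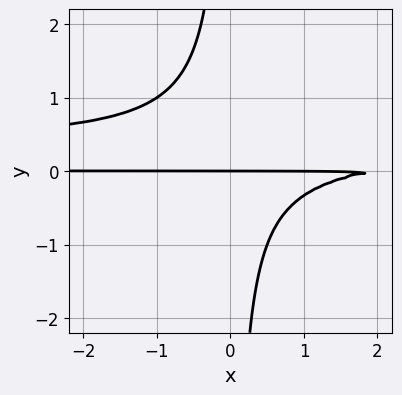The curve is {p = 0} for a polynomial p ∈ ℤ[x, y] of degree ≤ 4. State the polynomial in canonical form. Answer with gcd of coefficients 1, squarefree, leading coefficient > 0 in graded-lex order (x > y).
3*x*y^2 - x*y + 2*y

First, degree: no degree-2 curve has this shape, so deg p = 3.
Then, against the integer gridlines: it crosses the y-axis at the gridline y = 0; every point of the x-axis in the box is on the curve.
Finally, together with the visible shape, these determine p as stated.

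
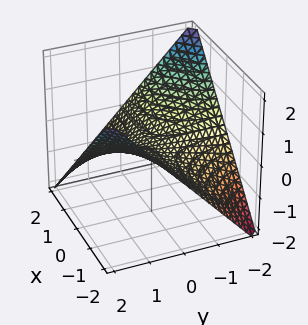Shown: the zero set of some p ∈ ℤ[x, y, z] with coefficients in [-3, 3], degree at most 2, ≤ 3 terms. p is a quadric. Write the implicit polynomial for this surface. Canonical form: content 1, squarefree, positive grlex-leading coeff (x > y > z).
x*y + 2*z

1. deg p = 2. A saddle surface; a quadric.
2. Checking where it meets the axes: every point of the x-axis in the box is on the surface; one z-axis crossing is at z = 0; every point of the y-axis in the box is on the surface.
3. Assembling these constraints gives the stated polynomial.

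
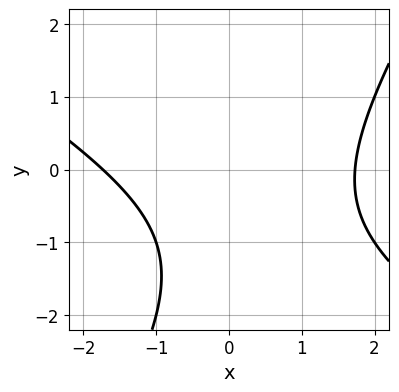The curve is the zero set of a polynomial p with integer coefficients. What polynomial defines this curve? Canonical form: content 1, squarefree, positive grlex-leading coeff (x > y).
x^2 + x*y - y^2 - 2*y - 3

(a) deg p = 2. No degree-1 curve has this shape.
(b) Against the integer gridlines: no y-intercept at any integer in the box.
(c) These observations pin down the coefficients.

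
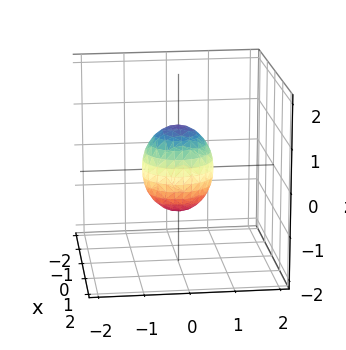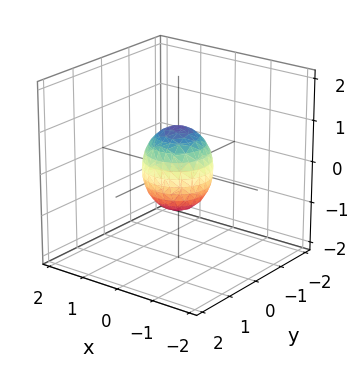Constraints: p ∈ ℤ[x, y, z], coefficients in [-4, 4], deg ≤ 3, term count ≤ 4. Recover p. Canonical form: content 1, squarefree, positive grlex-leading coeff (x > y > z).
3*x^2 + 3*y^2 + 2*z^2 - 2

(a) deg p = 2.
(b) By symmetry, the surface is invariant under rotation about z: p = q(x² + y², z).
(c) From the axis intercepts and sections: a circular section at z = 0 has radius between 0 and 1; the z-axis gridline crossings are at z ∈ {-1, 1}.
(d) Matching integer coefficients to the picture gives p.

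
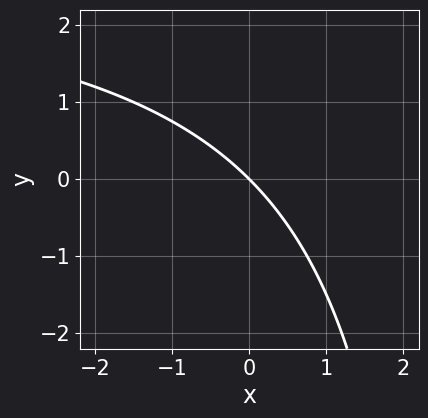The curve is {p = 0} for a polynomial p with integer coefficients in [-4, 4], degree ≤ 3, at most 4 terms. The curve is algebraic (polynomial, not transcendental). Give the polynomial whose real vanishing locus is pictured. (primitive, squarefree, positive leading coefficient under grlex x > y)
x*y - 3*x - 3*y

(a) Degree: the shape is more complex than any degree-1 curve, so deg p = 2.
(b) Checking where it meets the axes: one y-axis crossing is at y = 0; it meets the x-axis at x = 0 (among the integer gridlines).
(c) Fitting integer coefficients to these (and the overall shape) gives p.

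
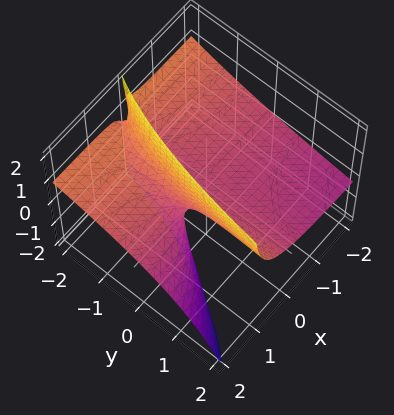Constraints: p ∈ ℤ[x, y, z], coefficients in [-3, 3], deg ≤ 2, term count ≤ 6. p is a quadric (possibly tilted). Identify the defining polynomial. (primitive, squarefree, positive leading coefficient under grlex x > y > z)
First, degree: the shape is more complex than any degree-1 surface, so deg p = 2.
Next, from the axis intercepts and sections: it meets the z-axis at z = 0 (among the integer gridlines); the visible x-axis segment lies entirely on the surface; the visible y-axis segment lies entirely on the surface.
Finally, the integer polynomial consistent with all of this is the stated p.

x*y + 3*x*z - y*z - 2*z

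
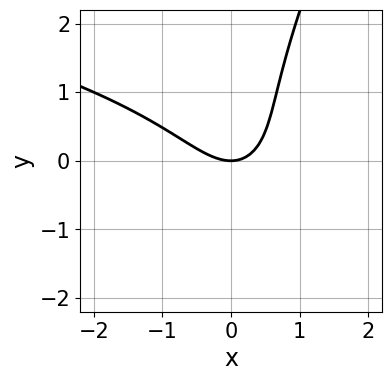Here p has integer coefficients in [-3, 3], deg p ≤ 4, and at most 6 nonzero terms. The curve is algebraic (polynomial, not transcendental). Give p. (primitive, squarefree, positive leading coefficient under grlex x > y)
2*x*y^2 - y^3 + 3*x^2 + 2*x*y - 3*y

1. deg p = 3. A generic line meets the curve in up to 3 points.
2. Checking where it meets the axes: it crosses the x-axis at the gridline x = 0; it crosses the y-axis at the gridline y = 0.
3. Putting this together gives p.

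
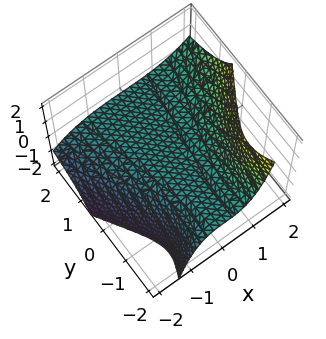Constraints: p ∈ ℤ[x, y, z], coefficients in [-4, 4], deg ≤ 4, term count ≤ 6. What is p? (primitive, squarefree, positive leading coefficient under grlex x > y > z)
1. deg p = 3.
2. Against the integer gridlines: one x-axis crossing is at x = 0; it crosses the z-axis at the gridline z = 0; the visible y-axis segment lies entirely on the surface.
3. Together with the visible shape, these determine p as stated.

x^3 - y^2*z - 3*y*z - 3*z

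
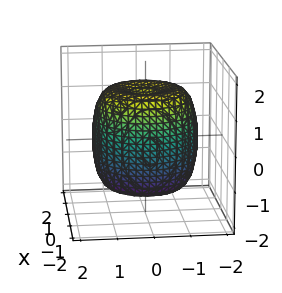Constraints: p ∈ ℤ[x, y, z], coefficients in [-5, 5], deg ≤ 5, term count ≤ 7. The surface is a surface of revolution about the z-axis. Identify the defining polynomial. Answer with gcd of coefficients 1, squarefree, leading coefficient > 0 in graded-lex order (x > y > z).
2*x^4 + 4*x^2*y^2 + 2*y^4 - 3*x^2 - 3*y^2 + 2*z^2 - 3

1. Degree: no degree-3 surface has this shape, so deg p = 4.
2. Symmetry: the surface is invariant under rotation about z: p = q(x² + y², z).
3. Against the integer gridlines: a circular section at z = 0 has radius between 1 and 2.
4. Solving for integer coefficients yields p as stated.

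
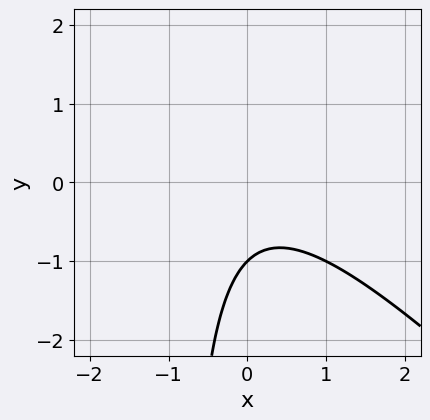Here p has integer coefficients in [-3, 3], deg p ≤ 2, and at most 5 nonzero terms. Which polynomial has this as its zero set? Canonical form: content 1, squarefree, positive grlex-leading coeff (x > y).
x^2 + x*y + y + 1

deg p = 2. A generic line meets the curve in up to 2 points.
From the visible intercepts: no x-intercept at any integer in the box; it meets the y-axis at y = -1 (among the integer gridlines).
The integer polynomial consistent with all of this is the stated p.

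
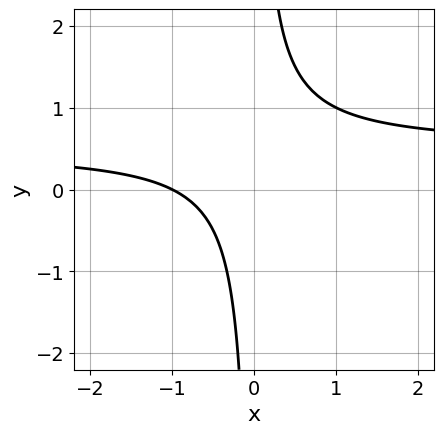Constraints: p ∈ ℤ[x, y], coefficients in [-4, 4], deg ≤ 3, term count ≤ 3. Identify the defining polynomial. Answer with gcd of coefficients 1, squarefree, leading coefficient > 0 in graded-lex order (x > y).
The degree is 2 — no degree-1 curve has this shape.
From the visible intercepts: it meets the x-axis at x = -1 (among the integer gridlines); it misses every integer gridline on the y-axis.
Assembling these constraints gives the stated polynomial.

2*x*y - x - 1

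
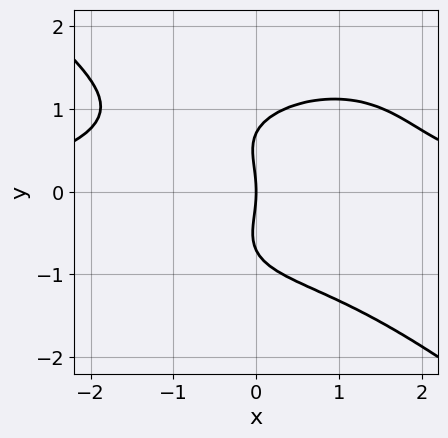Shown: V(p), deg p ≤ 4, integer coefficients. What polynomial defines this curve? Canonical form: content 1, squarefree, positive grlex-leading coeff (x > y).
First, the degree is 4 — a generic line meets the curve in up to 4 points.
Next, from the visible intercepts: one x-axis crossing is at x = 0; it crosses the y-axis at the gridline y = 0.
Finally, solving for integer coefficients yields p as stated.

x^3*y + 2*y^4 - y^2 - 3*x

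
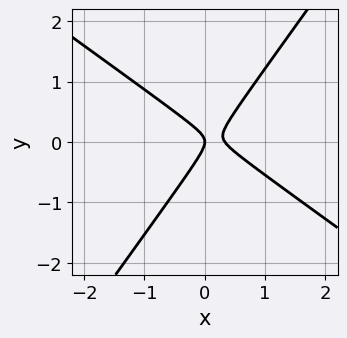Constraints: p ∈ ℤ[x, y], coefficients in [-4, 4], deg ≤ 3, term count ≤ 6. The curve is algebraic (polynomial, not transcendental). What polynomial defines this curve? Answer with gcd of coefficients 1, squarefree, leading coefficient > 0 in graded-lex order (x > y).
3*x^2 + 2*x*y - 3*y^2 - x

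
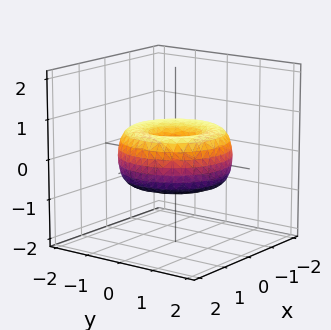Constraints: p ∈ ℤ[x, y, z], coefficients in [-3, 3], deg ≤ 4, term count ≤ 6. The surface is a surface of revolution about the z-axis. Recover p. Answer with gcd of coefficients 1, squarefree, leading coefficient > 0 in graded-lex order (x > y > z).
x^4 + 2*x^2*y^2 + y^4 - 2*x^2 - 2*y^2 + 2*z^2

First, the degree is 4 — the shape is more complex than any degree-3 surface.
Then, symmetry: the surface is invariant under rotation about z: p = q(x² + y², z).
Next, against the integer gridlines: one z-axis crossing is at z = 0; one x-axis crossing is at x = 0; one y-axis crossing is at y = 0.
Finally, assembling these constraints gives the stated polynomial.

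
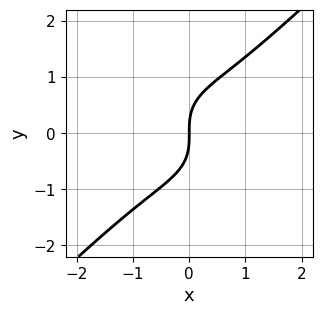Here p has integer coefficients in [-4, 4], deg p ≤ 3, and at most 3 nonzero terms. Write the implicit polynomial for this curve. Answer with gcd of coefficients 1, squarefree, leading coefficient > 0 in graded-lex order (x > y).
2*x^3 - 2*y^3 + 3*x

(a) deg p = 3. No degree-2 curve has this shape.
(b) Reading off the gridlines: it crosses the y-axis at the gridline y = 0; one x-axis crossing is at x = 0.
(c) Assembling these constraints gives the stated polynomial.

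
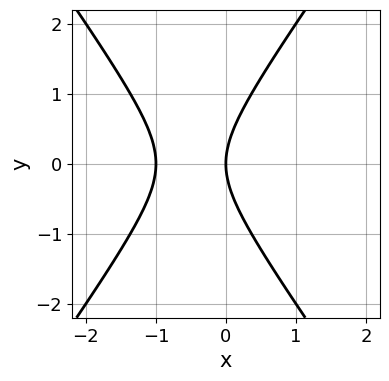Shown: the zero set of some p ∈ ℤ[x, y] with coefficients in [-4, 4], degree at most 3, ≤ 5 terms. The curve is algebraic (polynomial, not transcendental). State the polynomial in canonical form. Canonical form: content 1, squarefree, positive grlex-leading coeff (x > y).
First, degree: no degree-1 curve has this shape, so deg p = 2.
Then, symmetries: the y ↦ −y reflection is a symmetry, so y appears only in even powers.
Next, reading off the gridlines: one y-axis crossing is at y = 0; among the integer gridlines, it crosses the x-axis at x ∈ {-1, 0}.
Finally, fitting integer coefficients to these (and the overall shape) gives p.

2*x^2 - y^2 + 2*x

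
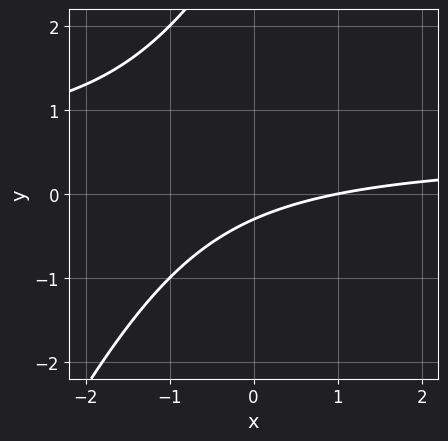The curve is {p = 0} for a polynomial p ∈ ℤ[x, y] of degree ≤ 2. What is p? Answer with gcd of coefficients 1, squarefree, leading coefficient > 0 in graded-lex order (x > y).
The degree is 2 — the shape is more complex than any degree-1 curve.
Checking where it meets the axes: it meets the x-axis at x = 1 (among the integer gridlines).
Solving for integer coefficients yields p as stated.

2*x*y - y^2 - x + 3*y + 1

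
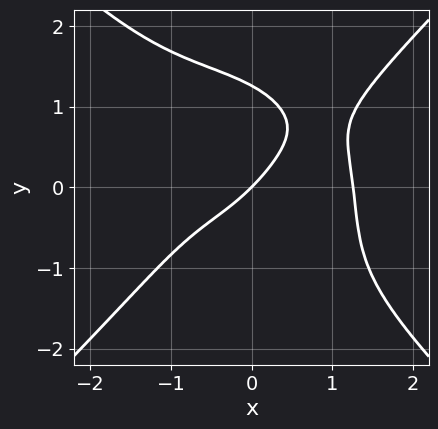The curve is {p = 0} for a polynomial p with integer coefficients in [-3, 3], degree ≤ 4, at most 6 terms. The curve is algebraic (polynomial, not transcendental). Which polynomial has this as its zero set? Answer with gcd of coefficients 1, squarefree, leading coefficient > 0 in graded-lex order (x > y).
x^4 - y^4 - x*y - 2*x + 2*y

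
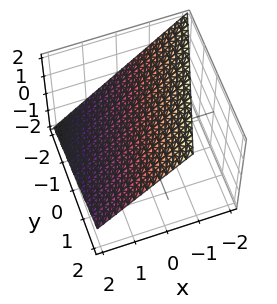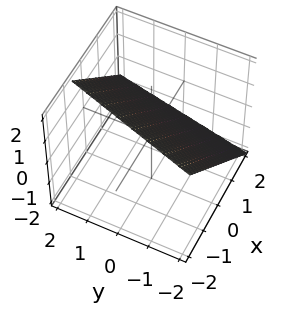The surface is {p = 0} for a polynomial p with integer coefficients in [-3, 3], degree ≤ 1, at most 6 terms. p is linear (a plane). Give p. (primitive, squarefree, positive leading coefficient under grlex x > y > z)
1. Degree: the surface is flat (a plane), so deg p = 1.
2. Checking where it meets the axes: it crosses the y-axis at the gridline y = -2.
3. Fitting integer coefficients to these (and the overall shape) gives p.

3*x - y + 3*z - 2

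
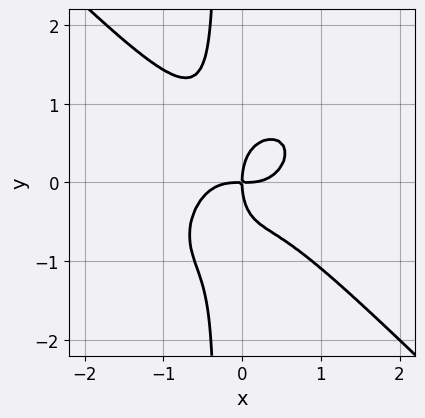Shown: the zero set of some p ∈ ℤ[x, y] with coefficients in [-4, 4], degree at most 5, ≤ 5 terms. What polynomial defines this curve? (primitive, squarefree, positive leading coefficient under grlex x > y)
First, deg p = 4.
Next, checking where it meets the axes: one y-axis crossing is at y = 0; it meets the x-axis at x = 0 (among the integer gridlines).
Finally, the integer polynomial consistent with all of this is the stated p.

3*x^4 + 3*x*y^3 + y^3 - 2*x*y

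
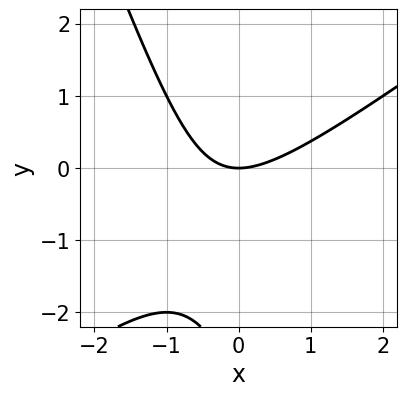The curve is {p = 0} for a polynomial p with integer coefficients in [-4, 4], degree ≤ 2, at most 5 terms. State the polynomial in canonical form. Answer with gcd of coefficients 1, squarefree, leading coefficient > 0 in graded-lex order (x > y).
2*x^2 - 2*x*y - y^2 - 3*y

The degree is 2 — no degree-1 curve has this shape.
Against the integer gridlines: one y-axis crossing is at y = 0; it meets the x-axis at x = 0 (among the integer gridlines).
Matching integer coefficients to the picture gives p.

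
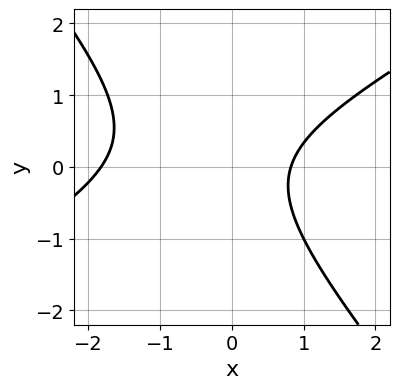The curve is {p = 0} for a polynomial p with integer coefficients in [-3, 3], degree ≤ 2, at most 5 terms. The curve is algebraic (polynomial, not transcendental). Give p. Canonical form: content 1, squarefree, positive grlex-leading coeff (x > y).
2*x^2 - 2*x*y - 3*y^2 + 2*x - 3

deg p = 2.
Reading off the gridlines: the curve avoids every integer y-axis point in the box.
The integer polynomial consistent with all of this is the stated p.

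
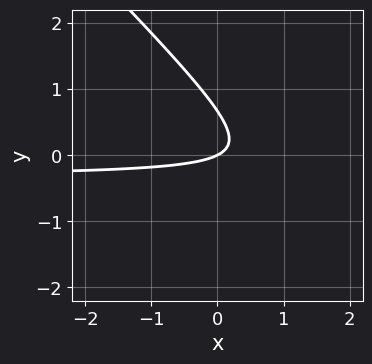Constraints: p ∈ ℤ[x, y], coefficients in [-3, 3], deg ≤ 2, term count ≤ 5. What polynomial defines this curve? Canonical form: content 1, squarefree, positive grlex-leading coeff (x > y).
3*x*y + 3*y^2 + x - 2*y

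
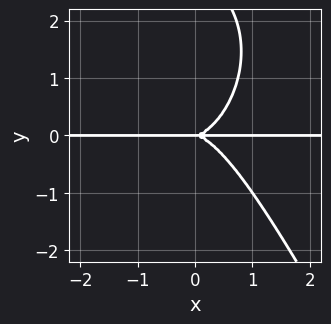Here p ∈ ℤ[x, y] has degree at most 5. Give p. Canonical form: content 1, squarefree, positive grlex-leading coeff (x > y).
3*x^3*y + x*y^3 + y^4 - 3*y^3

First, degree: the shape is more complex than any degree-3 curve, so deg p = 4.
Then, observable constraints: it crosses the y-axis at the gridline y = 0; every point of the x-axis in the box is on the curve.
Finally, matching integer coefficients to the picture gives p.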